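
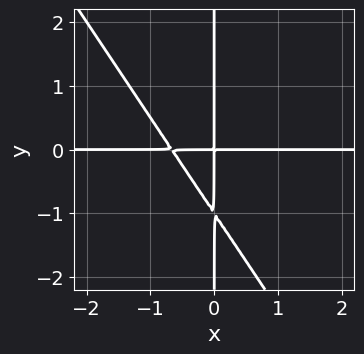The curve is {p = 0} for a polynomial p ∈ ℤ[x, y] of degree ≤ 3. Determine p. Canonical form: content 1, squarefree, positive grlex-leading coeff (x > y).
3*x^2*y + 2*x*y^2 + 2*x*y

(a) Degree: no degree-2 curve has this shape, so deg p = 3.
(b) Reading off the gridlines: every point of the x-axis in the box is on the curve; every point of the y-axis in the box is on the curve.
(c) The integer polynomial consistent with all of this is the stated p.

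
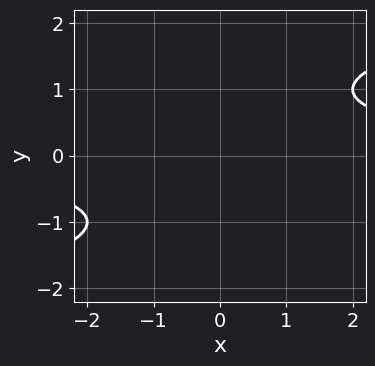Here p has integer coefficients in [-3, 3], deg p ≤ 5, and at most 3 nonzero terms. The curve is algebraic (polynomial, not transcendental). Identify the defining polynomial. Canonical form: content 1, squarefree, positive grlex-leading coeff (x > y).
y^4 - 2*x*y + 3

1. Degree: the shape is more complex than any degree-3 curve, so deg p = 4.
2. From the axis intercepts and sections: no x-intercept at any integer in the box; it misses every integer gridline on the y-axis.
3. Putting this together gives p.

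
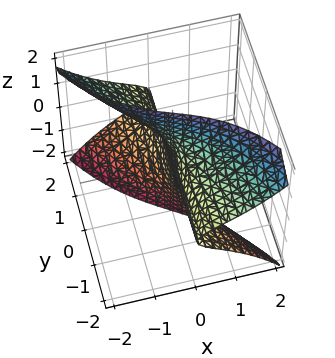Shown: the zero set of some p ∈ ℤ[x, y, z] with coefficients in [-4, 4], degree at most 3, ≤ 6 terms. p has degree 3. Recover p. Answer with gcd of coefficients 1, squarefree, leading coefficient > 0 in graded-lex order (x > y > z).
The degree is 3 — the shape is more complex than any degree-2 surface.
From the axis intercepts and sections: every point of the y-axis in the box is on the surface; one x-axis crossing is at x = 0; every point of the z-axis in the box is on the surface.
Putting this together gives p.

x^3 + x*z^2 + 3*y*z^2 - x*z + 3*x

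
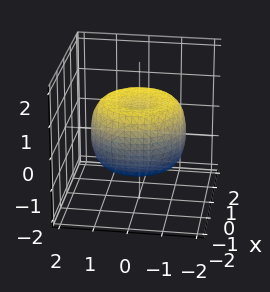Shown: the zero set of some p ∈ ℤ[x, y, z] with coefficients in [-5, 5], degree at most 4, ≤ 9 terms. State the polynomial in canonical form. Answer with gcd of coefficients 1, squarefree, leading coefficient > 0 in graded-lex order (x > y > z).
2*x^4 + 4*x^2*y^2 + 2*y^4 - 3*x^2 - 3*y^2 + 3*z^2 - 2

Degree: the shape is more complex than any degree-3 surface, so deg p = 4.
Symmetries: rotational symmetry about the z-axis ⇒ p depends on x, y only through x² + y².
Observable constraints: a circular section at z = -1 has radius between 0 and 1.
These observations pin down the coefficients.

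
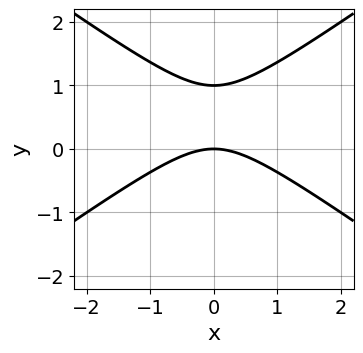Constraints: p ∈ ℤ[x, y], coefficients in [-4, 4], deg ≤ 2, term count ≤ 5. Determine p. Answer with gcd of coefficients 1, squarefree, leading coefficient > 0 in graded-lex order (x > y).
x^2 - 2*y^2 + 2*y

1. The degree is 2 — a generic line meets the curve in up to 2 points.
2. Symmetries: it's symmetric under x → −x, forcing even powers of x.
3. Observable constraints: it crosses the x-axis at the gridline x = 0; among the integer gridlines, it crosses the y-axis at y ∈ {0, 1}.
4. Assembling these constraints gives the stated polynomial.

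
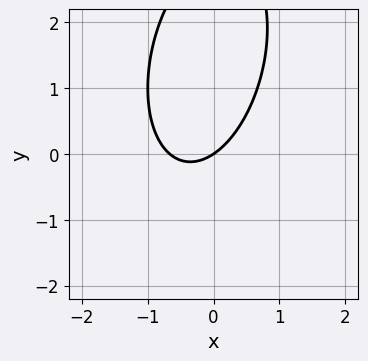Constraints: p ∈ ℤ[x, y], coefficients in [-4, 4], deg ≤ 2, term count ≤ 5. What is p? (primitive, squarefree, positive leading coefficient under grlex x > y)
First, deg p = 2. A generic line meets the curve in up to 2 points.
Then, from the axis intercepts and sections: it crosses the x-axis at the gridline x = 0; it meets the y-axis at y = 0 (among the integer gridlines).
Finally, putting this together gives p.

3*x^2 - x*y + y^2 + 2*x - 3*y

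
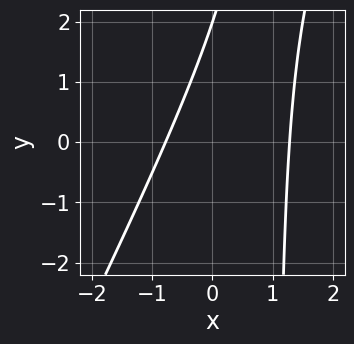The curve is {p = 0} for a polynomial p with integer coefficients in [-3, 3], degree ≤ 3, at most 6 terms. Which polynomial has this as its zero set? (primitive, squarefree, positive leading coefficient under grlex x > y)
(a) Degree: no degree-1 curve has this shape, so deg p = 2.
(b) Checking where it meets the axes: it crosses the y-axis at the gridline y = 2.
(c) These observations pin down the coefficients.

2*x^2 - x*y - x + y - 2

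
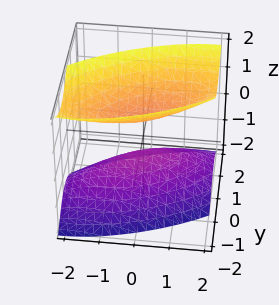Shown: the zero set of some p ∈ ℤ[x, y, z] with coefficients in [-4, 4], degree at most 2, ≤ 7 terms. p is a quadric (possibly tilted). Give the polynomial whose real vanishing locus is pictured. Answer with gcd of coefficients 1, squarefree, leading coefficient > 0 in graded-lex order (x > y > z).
(a) The picture has 2 separate pieces. They look like related sheets of one shape, so recover p as a whole.
(b) deg p = 2. The shape is more complex than any degree-1 surface.
(c) From the axis intercepts and sections: no x-intercept at any integer in the box; it misses every integer gridline on the y-axis.
(d) Fitting integer coefficients to these (and the overall shape) gives p.

x^2 - 2*x*y + 3*y^2 - 2*z^2 + 1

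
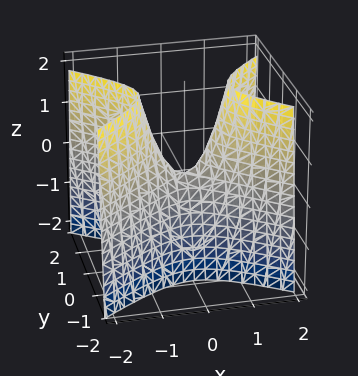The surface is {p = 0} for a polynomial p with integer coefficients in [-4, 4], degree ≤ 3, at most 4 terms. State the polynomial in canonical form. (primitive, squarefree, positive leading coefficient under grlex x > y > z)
2*x^2 - 3*y^2 - z

(a) deg p = 2. A saddle surface; a quadric.
(b) Symmetries: it's symmetric under y → −y, forcing even powers of y; the x ↦ −x reflection is a symmetry, so x appears only in even powers.
(c) Checking where it meets the axes: it meets the x-axis at x = 0 (among the integer gridlines); it crosses the y-axis at the gridline y = 0.
(d) Fitting integer coefficients to these (and the overall shape) gives p.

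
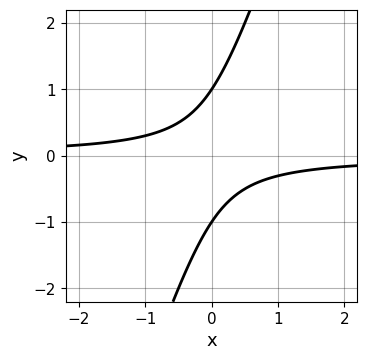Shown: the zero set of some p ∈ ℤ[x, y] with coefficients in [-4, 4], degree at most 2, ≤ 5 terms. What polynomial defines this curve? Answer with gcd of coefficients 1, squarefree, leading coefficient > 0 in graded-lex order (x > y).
1. Degree: a generic line meets the curve in up to 2 points, so deg p = 2.
2. Reading off the gridlines: no x-intercept at any integer in the box; among the integer gridlines, it crosses the y-axis at y ∈ {-1, 1}.
3. Together with the visible shape, these determine p as stated.

3*x*y - y^2 + 1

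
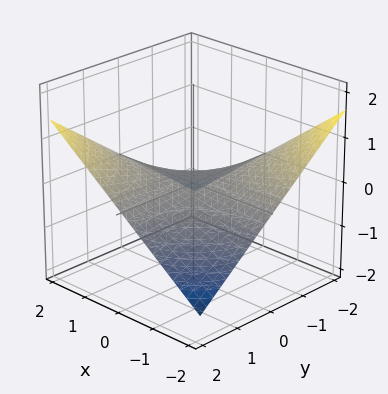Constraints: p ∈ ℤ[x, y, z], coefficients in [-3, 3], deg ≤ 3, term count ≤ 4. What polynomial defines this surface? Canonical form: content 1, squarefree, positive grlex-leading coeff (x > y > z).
x*y - 3*z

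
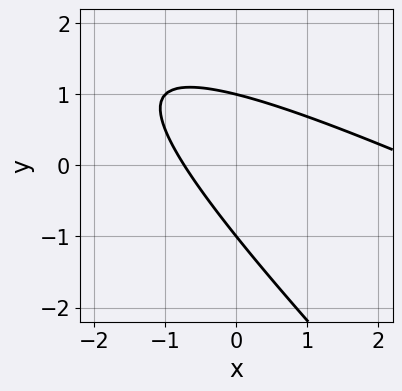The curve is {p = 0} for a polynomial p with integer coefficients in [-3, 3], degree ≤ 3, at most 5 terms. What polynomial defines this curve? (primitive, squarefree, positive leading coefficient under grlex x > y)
x^2 + 3*x*y + 2*y^2 - 2*x - 2

1. Degree: no degree-1 curve has this shape, so deg p = 2.
2. Observable constraints: among the integer gridlines, it crosses the y-axis at y ∈ {-1, 1}.
3. Assembling these constraints gives the stated polynomial.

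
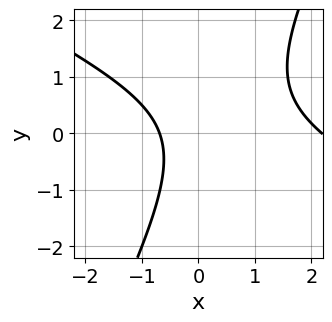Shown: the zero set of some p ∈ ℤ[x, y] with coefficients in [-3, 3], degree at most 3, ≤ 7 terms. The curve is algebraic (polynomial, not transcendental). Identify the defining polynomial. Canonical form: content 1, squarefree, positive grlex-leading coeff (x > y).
Degree: the shape is more complex than any degree-1 curve, so deg p = 2.
From the axis intercepts and sections: it misses every integer gridline on the y-axis.
Putting this together gives p.

2*x^2 + 3*x*y - 2*y^2 - 3*x - 3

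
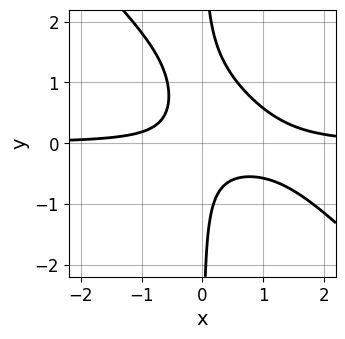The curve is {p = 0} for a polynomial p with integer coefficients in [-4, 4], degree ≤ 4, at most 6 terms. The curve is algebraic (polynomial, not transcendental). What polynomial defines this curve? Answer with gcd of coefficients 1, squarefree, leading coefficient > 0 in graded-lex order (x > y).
3*x^2*y + 3*x*y^2 - 3*x*y - 1

(a) Degree: a generic line meets the curve in up to 3 points, so deg p = 3.
(b) Against the integer gridlines: the curve avoids every integer y-axis point in the box; the curve avoids every integer x-axis point in the box.
(c) The integer polynomial consistent with all of this is the stated p.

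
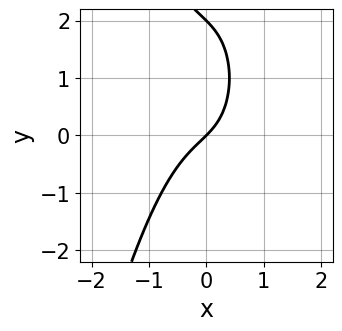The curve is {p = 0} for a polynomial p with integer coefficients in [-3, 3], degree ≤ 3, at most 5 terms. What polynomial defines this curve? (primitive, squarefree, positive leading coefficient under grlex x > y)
(a) The degree is 3 — the shape is more complex than any degree-2 curve.
(b) From the visible intercepts: one x-axis crossing is at x = 0; the y-axis gridline crossings are at y ∈ {0, 2}.
(c) Matching integer coefficients to the picture gives p.

3*x^3 + y^2 + 2*x - 2*y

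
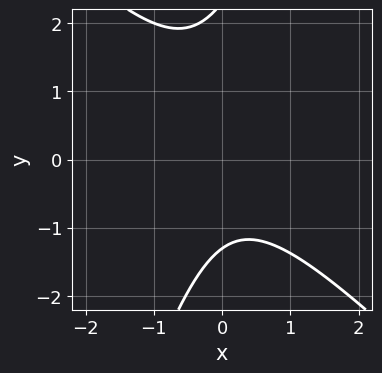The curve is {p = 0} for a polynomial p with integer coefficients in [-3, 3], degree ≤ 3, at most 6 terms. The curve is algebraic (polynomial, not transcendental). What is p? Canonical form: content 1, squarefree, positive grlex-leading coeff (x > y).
3*x^2 + 2*x*y - y^2 + y + 3

The degree is 2 — no degree-1 curve has this shape.
From the visible intercepts: the curve avoids every integer x-axis point in the box.
Matching integer coefficients to the picture gives p.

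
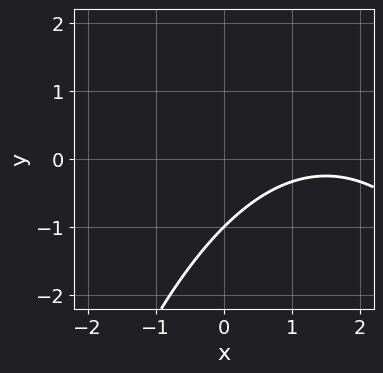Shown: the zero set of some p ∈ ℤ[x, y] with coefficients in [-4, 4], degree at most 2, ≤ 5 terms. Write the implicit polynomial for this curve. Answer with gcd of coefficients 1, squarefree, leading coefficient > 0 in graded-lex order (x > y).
x^2 - 3*x + 3*y + 3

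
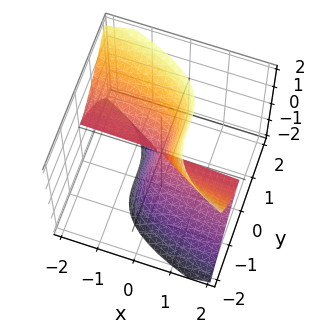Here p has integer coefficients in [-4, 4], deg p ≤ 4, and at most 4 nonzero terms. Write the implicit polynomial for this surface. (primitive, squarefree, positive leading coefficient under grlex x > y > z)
3*x*z^2 + 3*y^3 - z^3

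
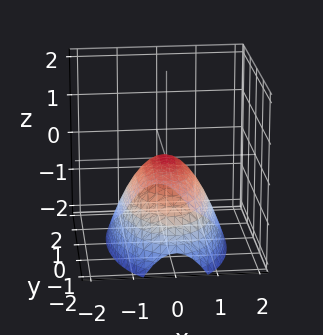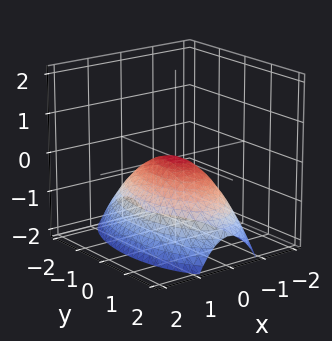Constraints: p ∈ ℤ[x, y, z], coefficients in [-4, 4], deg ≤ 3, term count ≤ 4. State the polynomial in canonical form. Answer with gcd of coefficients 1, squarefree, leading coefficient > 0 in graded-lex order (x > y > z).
First, degree: a single bowl opening along one axis; a quadric, so deg p = 2.
Then, symmetries: the x ↦ −x reflection is a symmetry, so x appears only in even powers; mirror symmetry y ↦ −y ⇒ only even powers of y.
Next, observable constraints: one z-axis crossing is at z = 0; it crosses the x-axis at the gridline x = 0; it crosses the y-axis at the gridline y = 0.
Finally, fitting integer coefficients to these (and the overall shape) gives p.

3*x^2 + y^2 + 3*z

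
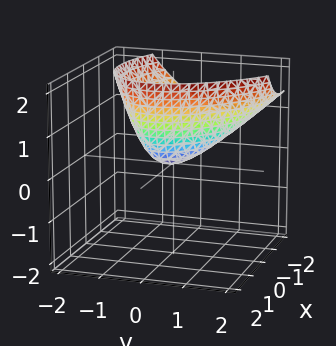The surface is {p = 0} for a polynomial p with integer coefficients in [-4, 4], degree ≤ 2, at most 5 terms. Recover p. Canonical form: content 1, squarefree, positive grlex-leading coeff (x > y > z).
deg p = 2. A generic line meets the surface in up to 2 points.
From the visible intercepts: it crosses the y-axis at the gridline y = 0; it meets the z-axis at z = 0 (among the integer gridlines).
Fitting integer coefficients to these (and the overall shape) gives p.

2*x^2 + 2*x*y + 3*x*z + 3*y^2 - 3*z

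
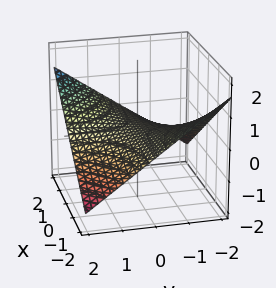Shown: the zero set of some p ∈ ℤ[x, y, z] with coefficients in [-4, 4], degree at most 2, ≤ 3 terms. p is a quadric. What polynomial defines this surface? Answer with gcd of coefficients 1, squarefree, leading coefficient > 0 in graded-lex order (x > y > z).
First, deg p = 2. A saddle surface; a quadric.
Next, checking where it meets the axes: one z-axis crossing is at z = 0; every point of the y-axis in the box is on the surface; every point of the x-axis in the box is on the surface.
Finally, solving for integer coefficients yields p as stated.

x*y - 3*z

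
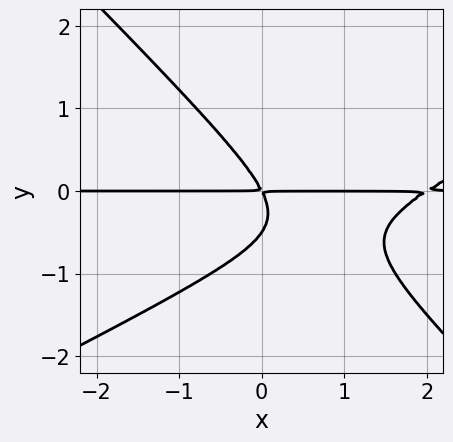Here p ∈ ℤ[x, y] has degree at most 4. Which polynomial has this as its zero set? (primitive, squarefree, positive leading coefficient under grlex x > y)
(a) Degree: the shape is more complex than any degree-2 curve, so deg p = 3.
(b) From the axis intercepts and sections: the visible x-axis segment lies entirely on the curve.
(c) Putting this together gives p.

x^2*y - x*y^2 - 2*y^3 - 2*x*y - y^2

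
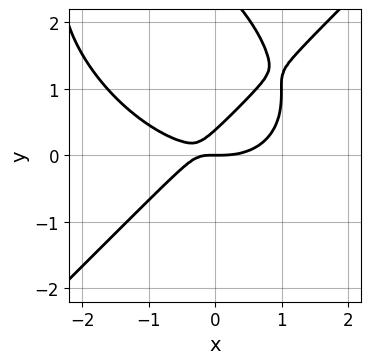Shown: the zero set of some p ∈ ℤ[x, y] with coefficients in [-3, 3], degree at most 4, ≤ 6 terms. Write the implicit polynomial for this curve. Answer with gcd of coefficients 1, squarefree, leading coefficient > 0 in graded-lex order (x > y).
First, the degree is 3 — the shape is more complex than any degree-2 curve.
Next, against the integer gridlines: it crosses the x-axis at the gridline x = 0; one y-axis crossing is at y = 0.
Finally, the integer polynomial consistent with all of this is the stated p.

x^3 - y^3 - 2*x*y + 3*y^2 - y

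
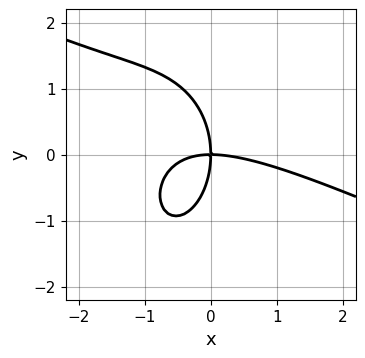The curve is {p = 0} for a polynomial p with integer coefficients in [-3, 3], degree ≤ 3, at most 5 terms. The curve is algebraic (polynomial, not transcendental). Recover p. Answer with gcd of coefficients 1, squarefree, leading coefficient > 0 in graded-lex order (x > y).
x^3 + 2*x^2*y + y^3 + 3*x*y

First, deg p = 3.
Then, reading off the gridlines: it crosses the x-axis at the gridline x = 0; it meets the y-axis at y = 0 (among the integer gridlines).
Finally, assembling these constraints gives the stated polynomial.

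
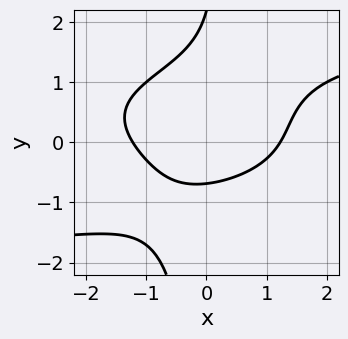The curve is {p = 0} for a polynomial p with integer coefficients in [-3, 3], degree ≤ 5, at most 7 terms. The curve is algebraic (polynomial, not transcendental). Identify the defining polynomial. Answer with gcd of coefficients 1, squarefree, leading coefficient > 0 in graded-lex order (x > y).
2*x*y^3 - 2*x^2 - 2*y^2 + 3*y + 3

1. The degree is 4 — a generic line meets the curve in up to 4 points.
2. Solving for integer coefficients yields p as stated.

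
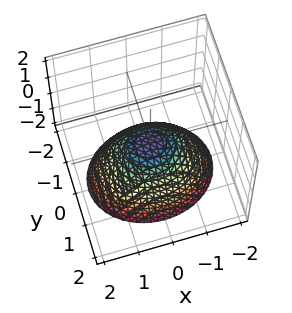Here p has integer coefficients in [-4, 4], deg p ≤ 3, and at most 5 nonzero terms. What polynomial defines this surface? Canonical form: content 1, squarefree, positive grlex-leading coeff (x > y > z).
2*x^2 + 3*y^2 + 3*z

(a) Degree: a paraboloid; a quadric, so deg p = 2.
(b) Symmetries: mirror symmetry y ↦ −y ⇒ only even powers of y; mirror symmetry x ↦ −x ⇒ only even powers of x.
(c) Reading off the gridlines: one z-axis crossing is at z = 0; it crosses the x-axis at the gridline x = 0; it crosses the y-axis at the gridline y = 0.
(d) These observations pin down the coefficients.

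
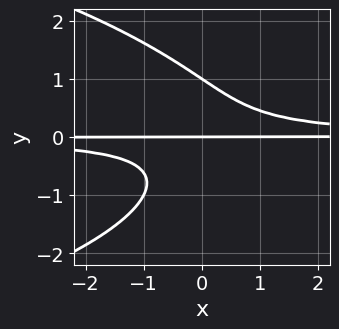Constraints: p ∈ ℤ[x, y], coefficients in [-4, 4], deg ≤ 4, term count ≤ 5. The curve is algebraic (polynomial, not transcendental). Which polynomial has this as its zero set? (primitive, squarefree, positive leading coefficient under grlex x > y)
The degree is 4 — a generic line meets the curve in up to 4 points.
Against the integer gridlines: every point of the x-axis in the box is on the curve; among the integer gridlines, it crosses the y-axis at y ∈ {0, 1}.
Assembling these constraints gives the stated polynomial.

y^4 + 2*x*y^2 - y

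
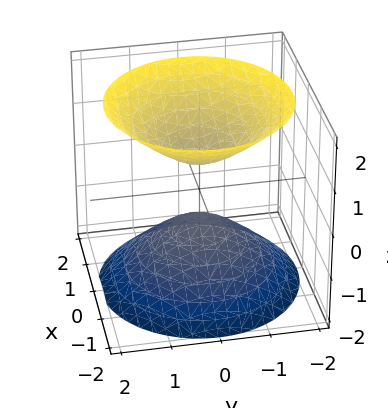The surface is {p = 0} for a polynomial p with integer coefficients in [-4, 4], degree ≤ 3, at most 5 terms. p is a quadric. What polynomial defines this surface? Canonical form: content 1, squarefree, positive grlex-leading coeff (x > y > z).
2*x^2 + 2*y^2 - 2*z^2 + 1

There are 2 components. They look like related sheets of one shape, so recover p as a whole.
Degree: two sheets facing apart; a quadric, so deg p = 2.
Symmetries: the z-axis is an axis of rotation, so x and y enter only as x² + y²; the z ↦ −z reflection is a symmetry, so z appears only in even powers.
Observable constraints: it misses every integer gridline on the x-axis; a circular section at z = -1 has radius between 0 and 1.
Fitting integer coefficients to these (and the overall shape) gives p.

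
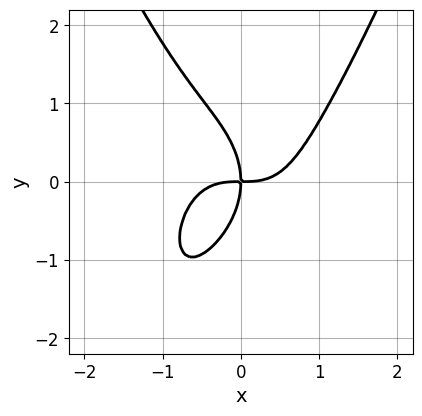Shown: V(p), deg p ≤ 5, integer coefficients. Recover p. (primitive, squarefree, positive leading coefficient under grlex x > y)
2*x^4 - y^3 - 2*x*y

1. Degree: the shape is more complex than any degree-3 curve, so deg p = 4.
2. From the axis intercepts and sections: it crosses the x-axis at the gridline x = 0; it meets the y-axis at y = 0 (among the integer gridlines).
3. The integer polynomial consistent with all of this is the stated p.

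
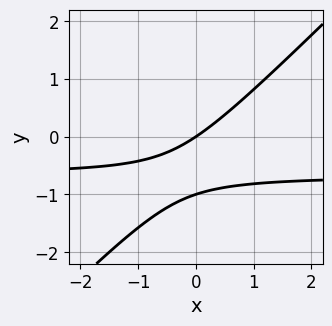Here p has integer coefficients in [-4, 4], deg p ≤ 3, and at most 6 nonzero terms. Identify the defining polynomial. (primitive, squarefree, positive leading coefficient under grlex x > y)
3*x*y - 3*y^2 + 2*x - 3*y

1. Degree: no degree-1 curve has this shape, so deg p = 2.
2. From the visible intercepts: among the integer gridlines, it crosses the y-axis at y ∈ {-1, 0}; one x-axis crossing is at x = 0.
3. Matching integer coefficients to the picture gives p.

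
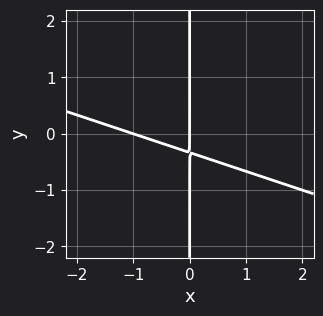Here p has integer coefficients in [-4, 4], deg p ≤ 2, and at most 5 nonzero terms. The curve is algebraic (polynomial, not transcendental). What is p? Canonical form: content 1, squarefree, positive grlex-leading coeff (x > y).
(a) deg p = 2.
(b) Against the integer gridlines: among the integer gridlines, it crosses the x-axis at x ∈ {-1, 0}; the visible y-axis segment lies entirely on the curve.
(c) Fitting integer coefficients to these (and the overall shape) gives p.

x^2 + 3*x*y + x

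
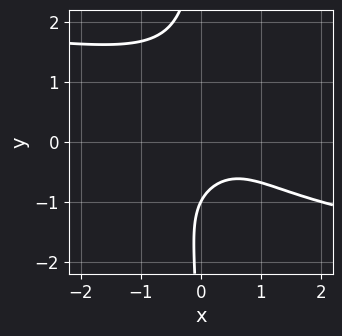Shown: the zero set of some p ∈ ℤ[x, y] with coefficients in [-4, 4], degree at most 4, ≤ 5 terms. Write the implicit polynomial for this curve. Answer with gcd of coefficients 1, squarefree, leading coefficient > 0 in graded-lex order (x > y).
x*y^3 + x^2 - x + y + 1

First, the degree is 4 — a generic line meets the curve in up to 4 points.
Then, from the axis intercepts and sections: it meets the y-axis at y = -1 (among the integer gridlines); no x-intercept at any integer in the box.
Finally, putting this together gives p.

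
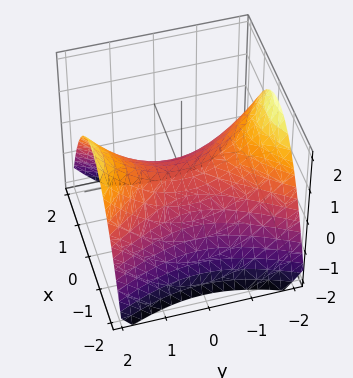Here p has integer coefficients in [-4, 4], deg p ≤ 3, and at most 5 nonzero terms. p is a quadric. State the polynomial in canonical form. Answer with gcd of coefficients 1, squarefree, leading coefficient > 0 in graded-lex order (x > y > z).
2*x^2 - y^2 + 3*z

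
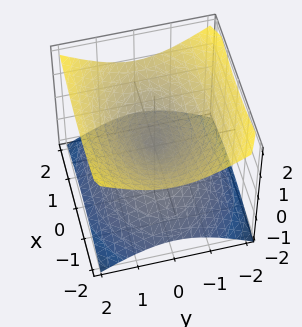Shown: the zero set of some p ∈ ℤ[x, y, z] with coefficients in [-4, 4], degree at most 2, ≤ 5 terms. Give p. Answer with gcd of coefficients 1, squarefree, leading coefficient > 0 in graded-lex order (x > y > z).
x^2 + 2*y^2 - 3*z^2

First, degree: two nappes meeting at a single point; a quadric, so deg p = 2.
Next, symmetries: the x ↦ −x reflection is a symmetry, so x appears only in even powers; mirror symmetry y ↦ −y ⇒ only even powers of y; mirror symmetry z ↦ −z ⇒ only even powers of z.
Next, reading off the gridlines: one y-axis crossing is at y = 0; one x-axis crossing is at x = 0.
Finally, putting this together gives p.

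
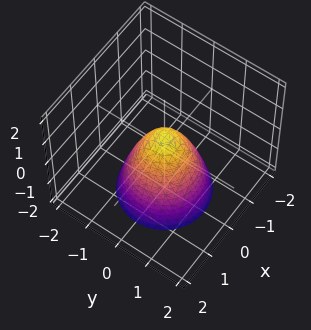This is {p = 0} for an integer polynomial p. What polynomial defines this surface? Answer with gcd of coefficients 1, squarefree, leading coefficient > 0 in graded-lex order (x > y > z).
3*x^2 + 3*y^2 + 2*z - 1

(a) deg p = 2. The shape is more complex than any degree-1 surface.
(b) Symmetries: the surface is invariant under rotation about z: p = q(x² + y², z).
(c) Observable constraints: a circular section at z = -2 has radius between 1 and 2.
(d) Solving for integer coefficients yields p as stated.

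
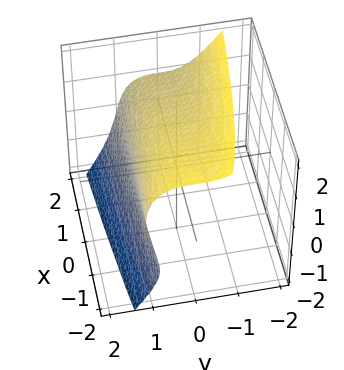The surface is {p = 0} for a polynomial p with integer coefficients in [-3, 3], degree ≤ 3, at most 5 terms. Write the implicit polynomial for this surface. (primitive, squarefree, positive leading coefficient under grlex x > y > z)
3*y^3 + z^3 + x*z - 3

(a) The degree is 3 — a generic line meets the surface in up to 3 points.
(b) Observable constraints: the surface avoids every integer x-axis point in the box; it meets the y-axis at y = 1 (among the integer gridlines).
(c) Putting this together gives p.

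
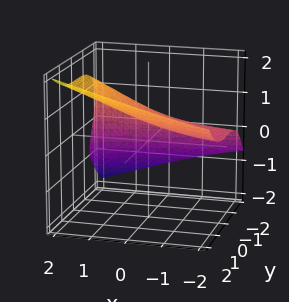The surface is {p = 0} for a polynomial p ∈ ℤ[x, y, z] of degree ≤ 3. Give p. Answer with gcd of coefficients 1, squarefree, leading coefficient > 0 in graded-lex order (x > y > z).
y^3 - 2*z^3 + 3*x*z - 3*z + 3

deg p = 3.
Observable constraints: no x-intercept at any integer in the box.
These observations pin down the coefficients.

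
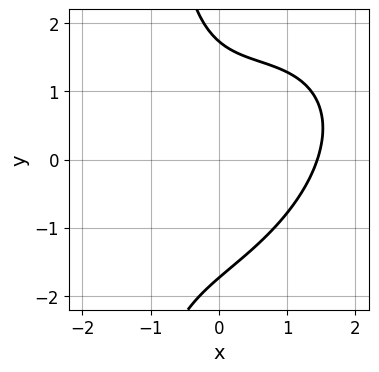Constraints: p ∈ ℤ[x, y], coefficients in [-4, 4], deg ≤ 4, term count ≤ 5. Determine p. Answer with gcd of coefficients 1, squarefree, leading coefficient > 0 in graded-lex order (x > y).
x^3 - x^2*y + x*y^2 + y^2 - 3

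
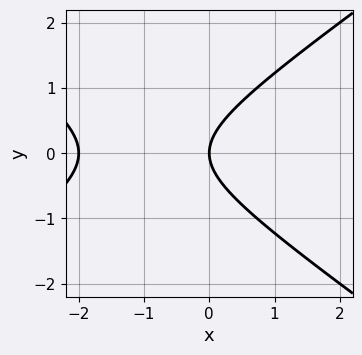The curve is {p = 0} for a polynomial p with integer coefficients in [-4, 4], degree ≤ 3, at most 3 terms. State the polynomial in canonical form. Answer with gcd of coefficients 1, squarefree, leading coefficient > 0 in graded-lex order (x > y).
(a) Degree: the shape is more complex than any degree-1 curve, so deg p = 2.
(b) Symmetries: it's symmetric under y → −y, forcing even powers of y.
(c) Observable constraints: it meets the y-axis at y = 0 (among the integer gridlines); the x-axis gridline crossings are at x ∈ {-2, 0}.
(d) Solving for integer coefficients yields p as stated.

x^2 - 2*y^2 + 2*x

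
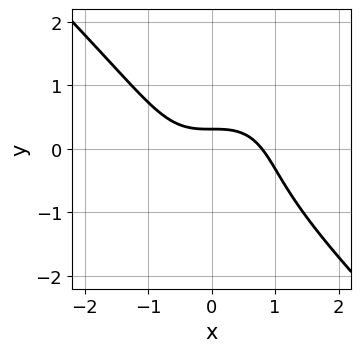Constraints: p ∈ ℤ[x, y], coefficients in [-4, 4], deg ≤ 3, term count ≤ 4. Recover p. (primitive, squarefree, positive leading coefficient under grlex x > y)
2*x^3 + 2*y^3 + 3*y - 1

deg p = 3. The shape is more complex than any degree-2 curve.
The integer polynomial consistent with all of this is the stated p.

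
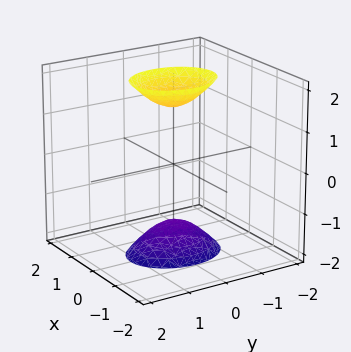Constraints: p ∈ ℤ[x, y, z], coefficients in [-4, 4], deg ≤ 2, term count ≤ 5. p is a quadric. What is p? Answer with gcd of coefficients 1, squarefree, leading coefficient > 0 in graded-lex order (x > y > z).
(a) There are 2 components. They look like related sheets of one shape, so recover p as a whole.
(b) The degree is 2 — two sheets facing apart; a quadric.
(c) Symmetries: mirror symmetry z ↦ −z ⇒ only even powers of z; the x ↦ −x reflection is a symmetry, so x appears only in even powers; the y ↦ −y reflection is a symmetry, so y appears only in even powers.
(d) From the visible intercepts: it misses every integer gridline on the y-axis; no x-intercept at any integer in the box.
(e) Solving for integer coefficients yields p as stated.

3*x^2 + 2*y^2 - z^2 + 2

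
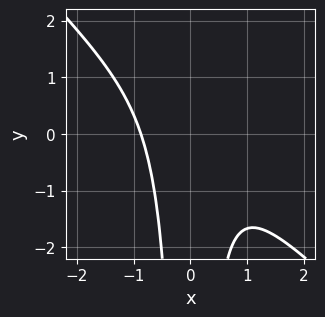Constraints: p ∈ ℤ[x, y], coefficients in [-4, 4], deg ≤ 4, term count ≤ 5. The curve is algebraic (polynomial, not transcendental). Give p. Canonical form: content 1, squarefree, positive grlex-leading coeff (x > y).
3*x^3 + 3*x^2*y + 2

Degree: a generic line meets the curve in up to 3 points, so deg p = 3.
From the axis intercepts and sections: it misses every integer gridline on the y-axis.
Assembling these constraints gives the stated polynomial.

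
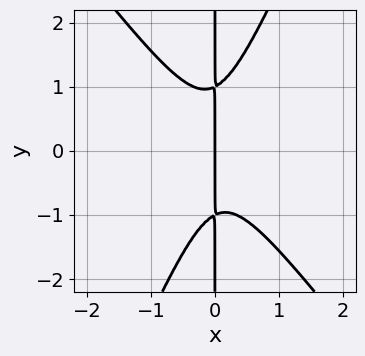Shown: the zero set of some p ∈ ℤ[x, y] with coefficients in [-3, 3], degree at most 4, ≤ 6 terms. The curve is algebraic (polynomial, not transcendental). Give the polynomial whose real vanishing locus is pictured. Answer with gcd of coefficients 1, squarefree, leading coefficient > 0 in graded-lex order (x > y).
3*x^3 + x^2*y - x*y^2 + x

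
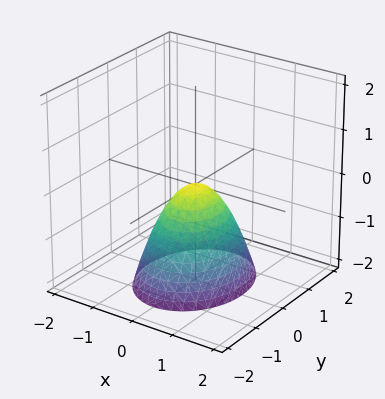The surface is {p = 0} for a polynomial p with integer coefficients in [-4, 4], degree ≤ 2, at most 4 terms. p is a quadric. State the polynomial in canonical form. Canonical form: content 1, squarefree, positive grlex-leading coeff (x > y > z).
3*x^2 + 2*y^2 + 2*z

First, deg p = 2. A single bowl opening along one axis; a quadric.
Next, symmetries: it's symmetric under y → −y, forcing even powers of y; it's symmetric under x → −x, forcing even powers of x.
Next, from the axis intercepts and sections: it meets the x-axis at x = 0 (among the integer gridlines); it crosses the z-axis at the gridline z = 0.
Finally, matching integer coefficients to the picture gives p.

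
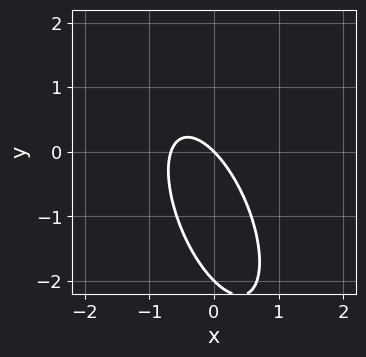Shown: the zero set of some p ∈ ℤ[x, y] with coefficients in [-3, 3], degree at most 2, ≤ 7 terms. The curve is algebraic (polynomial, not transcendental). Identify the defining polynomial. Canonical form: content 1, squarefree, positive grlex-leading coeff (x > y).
First, the degree is 2 — a generic line meets the curve in up to 2 points.
Then, reading off the gridlines: among the integer gridlines, it crosses the y-axis at y ∈ {-2, 0}; it crosses the x-axis at the gridline x = 0.
Finally, solving for integer coefficients yields p as stated.

3*x^2 + 2*x*y + y^2 + 2*x + 2*y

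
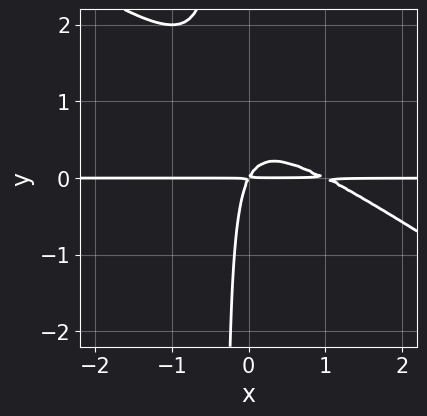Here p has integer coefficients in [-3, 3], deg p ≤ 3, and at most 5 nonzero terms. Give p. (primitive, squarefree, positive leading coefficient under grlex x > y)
2*x^2*y + 3*x*y^2 - 2*x*y + y^2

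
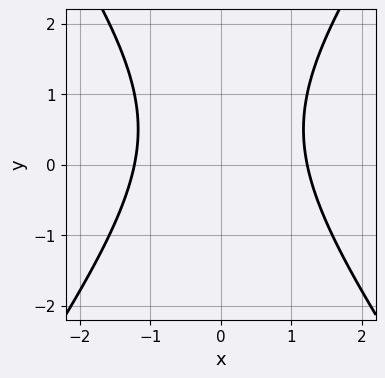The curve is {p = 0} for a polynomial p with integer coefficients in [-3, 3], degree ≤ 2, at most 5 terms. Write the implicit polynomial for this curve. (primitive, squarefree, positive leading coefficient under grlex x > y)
2*x^2 - y^2 + y - 3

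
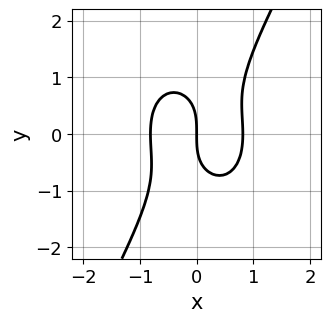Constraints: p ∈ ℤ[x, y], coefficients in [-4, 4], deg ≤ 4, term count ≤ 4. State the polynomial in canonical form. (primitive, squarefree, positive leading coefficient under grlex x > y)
Degree: a generic line meets the curve in up to 3 points, so deg p = 3.
From the visible intercepts: it meets the x-axis at x = 0 (among the integer gridlines); it crosses the y-axis at the gridline y = 0.
Fitting integer coefficients to these (and the overall shape) gives p.

3*x^3 + x*y^2 - y^3 - 2*x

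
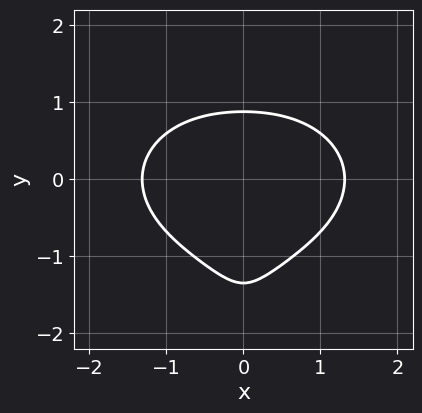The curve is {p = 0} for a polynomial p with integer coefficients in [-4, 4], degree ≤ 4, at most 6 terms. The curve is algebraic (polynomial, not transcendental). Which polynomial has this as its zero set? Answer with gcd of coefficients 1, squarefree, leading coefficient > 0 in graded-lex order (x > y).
x^4 + 2*x^2*y^2 + y^3 + 3*y^2 - 3

(a) deg p = 4.
(b) Symmetries: it's symmetric under x → −x, forcing even powers of x.
(c) Matching integer coefficients to the picture gives p.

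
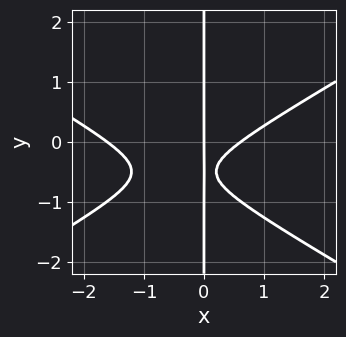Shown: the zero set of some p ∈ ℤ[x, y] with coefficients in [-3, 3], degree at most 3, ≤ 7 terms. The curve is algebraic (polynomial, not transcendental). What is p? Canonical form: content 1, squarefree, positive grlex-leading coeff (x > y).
x^3 - 3*x*y^2 + x^2 - 3*x*y - x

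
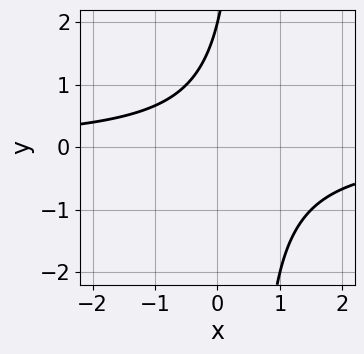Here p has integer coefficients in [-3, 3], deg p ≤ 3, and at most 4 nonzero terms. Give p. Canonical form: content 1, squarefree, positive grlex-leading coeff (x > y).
Degree: a generic line meets the curve in up to 2 points, so deg p = 2.
Reading off the gridlines: it meets the y-axis at y = 2 (among the integer gridlines); it misses every integer gridline on the x-axis.
Putting this together gives p.

2*x*y - y + 2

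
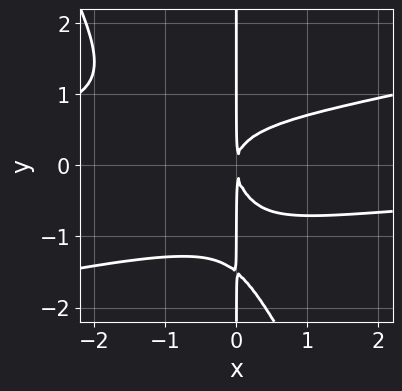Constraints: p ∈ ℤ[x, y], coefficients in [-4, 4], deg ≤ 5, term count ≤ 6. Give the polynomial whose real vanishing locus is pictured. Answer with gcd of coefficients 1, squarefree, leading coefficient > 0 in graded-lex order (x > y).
x^3*y - 3*x^2*y^2 - 2*x*y^3 - 3*x*y^2 + 3*x^2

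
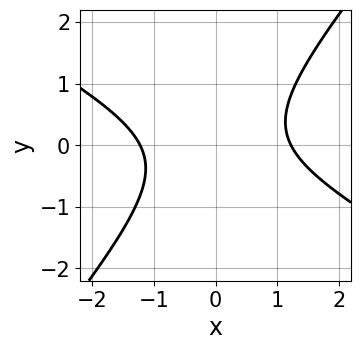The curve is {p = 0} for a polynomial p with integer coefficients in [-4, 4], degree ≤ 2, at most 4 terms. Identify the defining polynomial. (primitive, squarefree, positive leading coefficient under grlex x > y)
First, the degree is 2 — no degree-1 curve has this shape.
Then, against the integer gridlines: it misses every integer gridline on the y-axis.
Finally, fitting integer coefficients to these (and the overall shape) gives p.

2*x^2 + 2*x*y - 3*y^2 - 3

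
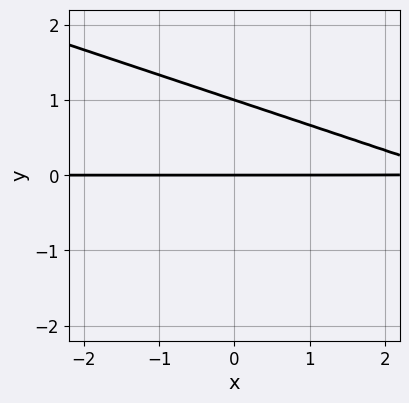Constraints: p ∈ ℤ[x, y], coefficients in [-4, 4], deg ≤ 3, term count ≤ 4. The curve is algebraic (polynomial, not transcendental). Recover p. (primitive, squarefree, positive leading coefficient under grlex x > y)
First, degree: the shape is more complex than any degree-1 curve, so deg p = 2.
Then, checking where it meets the axes: the visible x-axis segment lies entirely on the curve; the y-axis gridline crossings are at y ∈ {0, 1}.
Finally, fitting integer coefficients to these (and the overall shape) gives p.

x*y + 3*y^2 - 3*y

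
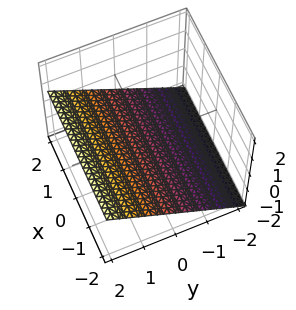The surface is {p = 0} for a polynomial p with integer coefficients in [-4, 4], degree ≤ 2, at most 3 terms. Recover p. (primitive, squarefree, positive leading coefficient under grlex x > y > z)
2*y - 3*z - 2

1. deg p = 1. The surface is flat (a plane).
2. Observable constraints: the surface avoids every integer x-axis point in the box; it meets the y-axis at y = 1 (among the integer gridlines).
3. Matching integer coefficients to the picture gives p.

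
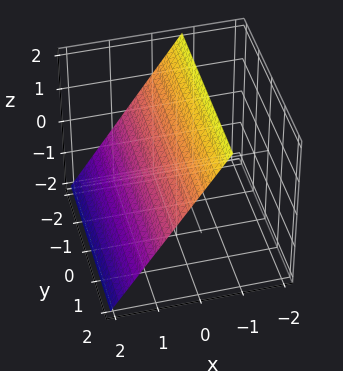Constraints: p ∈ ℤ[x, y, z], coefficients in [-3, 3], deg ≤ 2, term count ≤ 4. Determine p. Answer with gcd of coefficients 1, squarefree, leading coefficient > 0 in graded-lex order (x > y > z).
3*x + 2*z - 2

The degree is 1 — the surface is flat (a plane).
Against the integer gridlines: it crosses the z-axis at the gridline z = 1; the surface avoids every integer y-axis point in the box.
Fitting integer coefficients to these (and the overall shape) gives p.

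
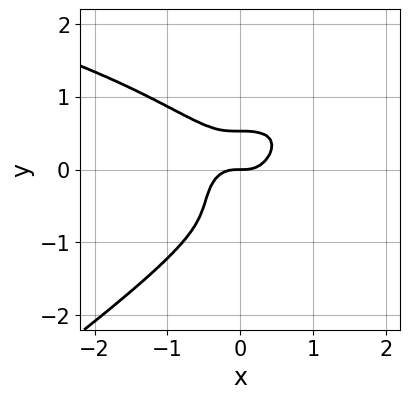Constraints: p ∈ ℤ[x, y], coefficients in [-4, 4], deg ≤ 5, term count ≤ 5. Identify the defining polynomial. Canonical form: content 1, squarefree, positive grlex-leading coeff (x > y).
x^3*y - 3*y^4 - 3*x^3 - 2*y^3 + y

First, the degree is 4 — the shape is more complex than any degree-3 curve.
Then, from the axis intercepts and sections: it meets the y-axis at y = 0 (among the integer gridlines); it meets the x-axis at x = 0 (among the integer gridlines).
Finally, matching integer coefficients to the picture gives p.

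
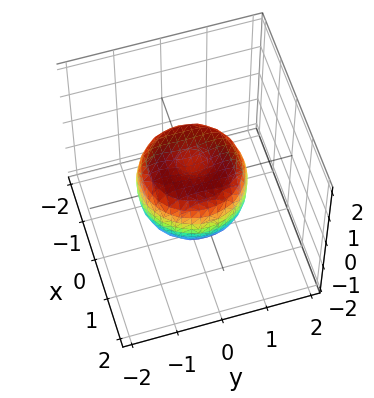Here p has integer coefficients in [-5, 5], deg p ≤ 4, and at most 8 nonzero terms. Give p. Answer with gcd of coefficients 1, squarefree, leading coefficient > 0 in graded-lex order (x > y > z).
2*x^4 + 4*x^2*y^2 + 2*y^4 - 2*x^2 - 2*y^2 + 2*z^2 - 1

1. Degree: no degree-3 surface has this shape, so deg p = 4.
2. Symmetries: the z-axis is an axis of rotation, so x and y enter only as x² + y².
3. From the visible intercepts: a circular section at z = 0 has radius between 1 and 2.
4. Together with the visible shape, these determine p as stated.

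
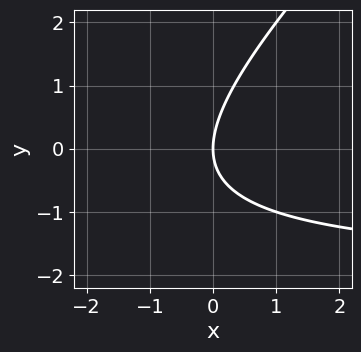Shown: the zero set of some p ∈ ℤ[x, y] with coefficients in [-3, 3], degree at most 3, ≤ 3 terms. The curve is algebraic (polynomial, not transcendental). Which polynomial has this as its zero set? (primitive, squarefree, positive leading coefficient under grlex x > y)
First, degree: the shape is more complex than any degree-1 curve, so deg p = 2.
Then, observable constraints: it crosses the y-axis at the gridline y = 0; one x-axis crossing is at x = 0.
Finally, these observations pin down the coefficients.

x*y - y^2 + 2*x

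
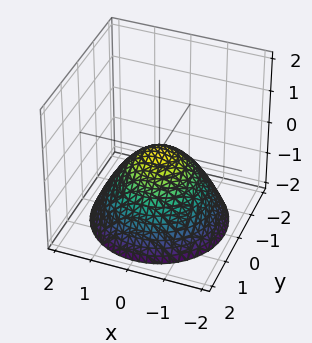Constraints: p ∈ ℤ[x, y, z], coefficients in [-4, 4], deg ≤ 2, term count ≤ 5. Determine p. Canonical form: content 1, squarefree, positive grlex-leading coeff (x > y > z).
The degree is 2 — a paraboloid; a quadric.
Symmetries: the surface is invariant under rotation about z: p = q(x² + y², z).
Checking where it meets the axes: it meets the z-axis at z = 0 (among the integer gridlines); it crosses the x-axis at the gridline x = 0; a circular section at z = -2 has radius between 1 and 2; it crosses the y-axis at the gridline y = 0.
Putting this together gives p.

2*x^2 + 2*y^2 + 3*z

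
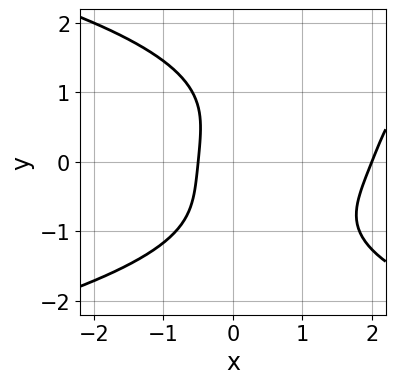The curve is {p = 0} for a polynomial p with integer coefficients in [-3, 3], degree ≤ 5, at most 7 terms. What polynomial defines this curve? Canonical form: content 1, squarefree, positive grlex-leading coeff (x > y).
y^4 - 2*x^2 + x*y + 3*x + 2

1. Degree: the shape is more complex than any degree-3 curve, so deg p = 4.
2. Checking where it meets the axes: the curve avoids every integer y-axis point in the box; it crosses the x-axis at the gridline x = 2.
3. Together with the visible shape, these determine p as stated.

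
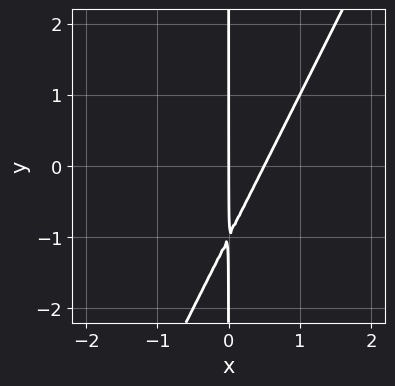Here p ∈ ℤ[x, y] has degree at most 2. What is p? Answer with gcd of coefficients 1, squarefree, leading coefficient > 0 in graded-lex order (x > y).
(a) deg p = 2.
(b) Reading off the gridlines: it meets the x-axis at x = 0 (among the integer gridlines); the visible y-axis segment lies entirely on the curve.
(c) These observations pin down the coefficients.

2*x^2 - x*y - x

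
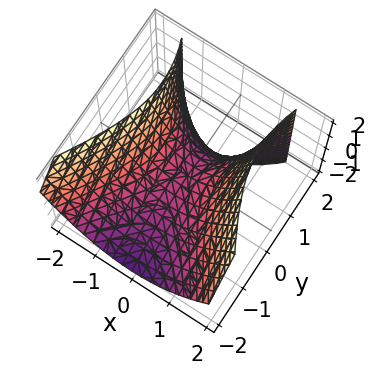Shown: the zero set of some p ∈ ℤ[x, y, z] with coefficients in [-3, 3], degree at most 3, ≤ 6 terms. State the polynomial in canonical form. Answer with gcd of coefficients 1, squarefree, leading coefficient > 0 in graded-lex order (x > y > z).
2*x^2 - y^2 + y*z - 2*z

deg p = 2.
Observable constraints: it crosses the y-axis at the gridline y = 0; one x-axis crossing is at x = 0; it meets the z-axis at z = 0 (among the integer gridlines).
The integer polynomial consistent with all of this is the stated p.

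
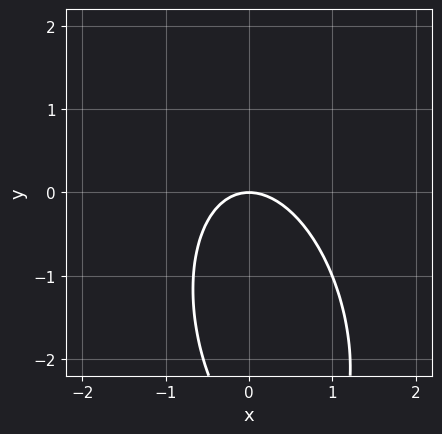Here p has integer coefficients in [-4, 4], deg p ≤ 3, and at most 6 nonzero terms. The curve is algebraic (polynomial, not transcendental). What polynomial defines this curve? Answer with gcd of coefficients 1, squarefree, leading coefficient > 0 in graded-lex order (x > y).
(a) The degree is 2 — a generic line meets the curve in up to 2 points.
(b) Observable constraints: it crosses the y-axis at the gridline y = 0; one x-axis crossing is at x = 0.
(c) Together with the visible shape, these determine p as stated.

3*x^2 + x*y + y^2 + 3*y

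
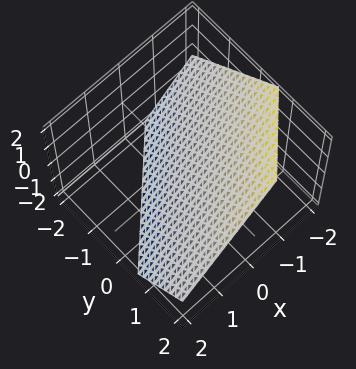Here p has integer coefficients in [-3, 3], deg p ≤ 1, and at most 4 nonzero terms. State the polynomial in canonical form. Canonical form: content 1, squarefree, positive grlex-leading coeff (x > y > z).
3*x - 3*y + 3*z + 2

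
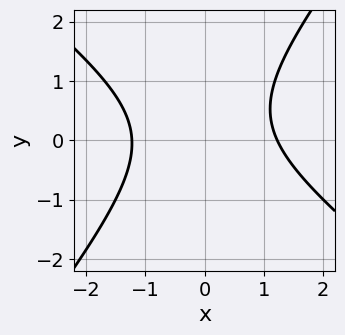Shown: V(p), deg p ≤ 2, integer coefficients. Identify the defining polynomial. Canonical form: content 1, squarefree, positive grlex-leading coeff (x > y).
1. Degree: no degree-1 curve has this shape, so deg p = 2.
2. Checking where it meets the axes: it misses every integer gridline on the y-axis.
3. Solving for integer coefficients yields p as stated.

2*x^2 + x*y - 2*y^2 + y - 3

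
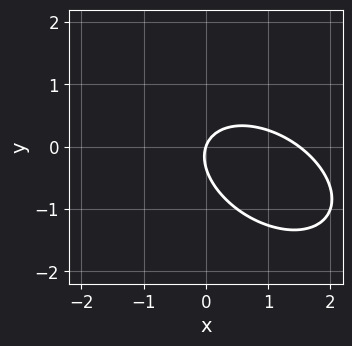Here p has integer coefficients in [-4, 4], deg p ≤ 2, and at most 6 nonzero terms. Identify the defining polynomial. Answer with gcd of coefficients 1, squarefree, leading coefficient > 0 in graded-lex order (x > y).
deg p = 2. A generic line meets the curve in up to 2 points.
Checking where it meets the axes: it meets the x-axis at x = 0 (among the integer gridlines); it meets the y-axis at y = 0 (among the integer gridlines).
Putting this together gives p.

2*x^2 + 2*x*y + 3*y^2 - 3*x + y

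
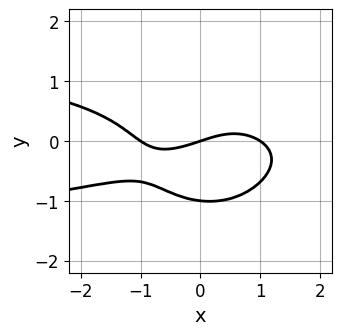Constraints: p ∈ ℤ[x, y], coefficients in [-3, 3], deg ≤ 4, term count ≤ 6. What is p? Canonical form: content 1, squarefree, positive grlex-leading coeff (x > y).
First, the degree is 4 — the shape is more complex than any degree-3 curve.
Next, from the axis intercepts and sections: among the integer gridlines, it crosses the y-axis at y ∈ {-1, 0}; among the integer gridlines, it crosses the x-axis at x ∈ {-1, 0, 1}.
Finally, solving for integer coefficients yields p as stated.

3*x^2*y^2 + 3*y^4 + x^3 - x + 3*y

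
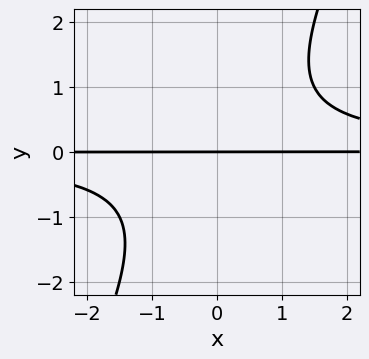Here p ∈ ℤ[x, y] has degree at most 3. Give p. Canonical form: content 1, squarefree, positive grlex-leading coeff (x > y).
(a) The degree is 3 — the shape is more complex than any degree-2 curve.
(b) From the visible intercepts: it meets the y-axis at y = 0 (among the integer gridlines); the visible x-axis segment lies entirely on the curve.
(c) Matching integer coefficients to the picture gives p.

2*x*y^2 - y^3 - 2*y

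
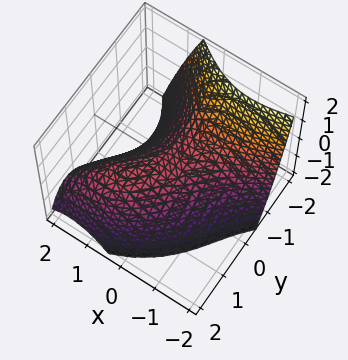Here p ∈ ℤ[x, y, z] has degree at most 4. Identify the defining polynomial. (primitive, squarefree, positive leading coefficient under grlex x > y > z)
1. Degree: a generic line meets the surface in up to 3 points, so deg p = 3.
2. From the axis intercepts and sections: one x-axis crossing is at x = 0; it crosses the y-axis at the gridline y = 0; it crosses the z-axis at the gridline z = 0.
3. Matching integer coefficients to the picture gives p.

y^3 + 2*x^2 - 3*x*y + 3*z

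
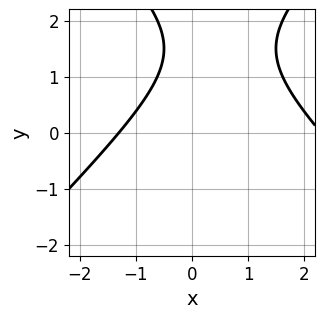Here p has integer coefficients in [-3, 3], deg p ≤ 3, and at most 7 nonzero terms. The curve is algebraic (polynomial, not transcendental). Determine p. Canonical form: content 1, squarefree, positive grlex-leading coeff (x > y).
x^2 - y^2 - x + 3*y - 3

1. deg p = 2. No degree-1 curve has this shape.
2. Observable constraints: it misses every integer gridline on the y-axis.
3. The integer polynomial consistent with all of this is the stated p.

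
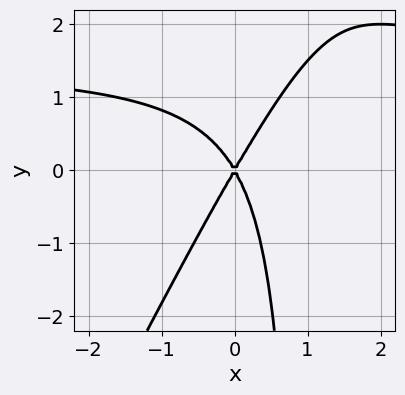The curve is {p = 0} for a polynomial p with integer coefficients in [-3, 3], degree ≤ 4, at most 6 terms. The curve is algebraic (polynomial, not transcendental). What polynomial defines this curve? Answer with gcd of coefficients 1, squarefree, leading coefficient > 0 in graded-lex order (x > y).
(a) deg p = 3.
(b) From the visible intercepts: it meets the x-axis at x = 0 (among the integer gridlines); it crosses the y-axis at the gridline y = 0.
(c) The integer polynomial consistent with all of this is the stated p.

2*x^2*y - x*y^2 - 3*x^2 + y^2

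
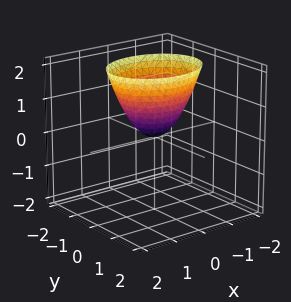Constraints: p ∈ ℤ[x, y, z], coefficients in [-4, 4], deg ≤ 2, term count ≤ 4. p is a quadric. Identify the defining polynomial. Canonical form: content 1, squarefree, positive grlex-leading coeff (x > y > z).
2*x^2 + 3*y^2 - 2*z

Degree: a paraboloid; a quadric, so deg p = 2.
Symmetries: the y ↦ −y reflection is a symmetry, so y appears only in even powers; the x ↦ −x reflection is a symmetry, so x appears only in even powers.
Observable constraints: it crosses the z-axis at the gridline z = 0; it meets the x-axis at x = 0 (among the integer gridlines); it meets the y-axis at y = 0 (among the integer gridlines).
Solving for integer coefficients yields p as stated.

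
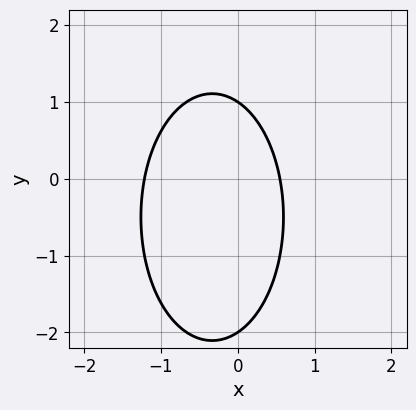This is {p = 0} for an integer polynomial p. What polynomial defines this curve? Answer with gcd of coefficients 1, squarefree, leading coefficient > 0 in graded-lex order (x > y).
1. Degree: the shape is more complex than any degree-1 curve, so deg p = 2.
2. Checking where it meets the axes: among the integer gridlines, it crosses the y-axis at y ∈ {-2, 1}.
3. Matching integer coefficients to the picture gives p.

3*x^2 + y^2 + 2*x + y - 2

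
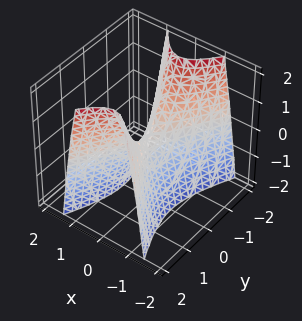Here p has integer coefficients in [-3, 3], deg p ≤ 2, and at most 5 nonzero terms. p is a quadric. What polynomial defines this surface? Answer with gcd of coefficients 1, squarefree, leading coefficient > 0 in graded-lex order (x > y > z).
3*x^2 - y^2 + z

(a) deg p = 2.
(b) Symmetries: mirror symmetry x ↦ −x ⇒ only even powers of x; mirror symmetry y ↦ −y ⇒ only even powers of y.
(c) From the visible intercepts: one y-axis crossing is at y = 0; it meets the z-axis at z = 0 (among the integer gridlines).
(d) Putting this together gives p.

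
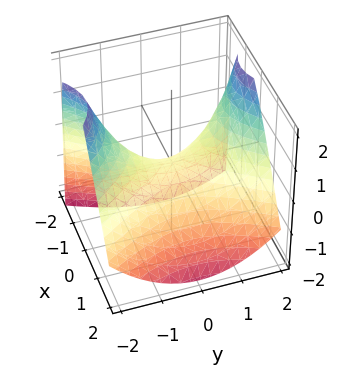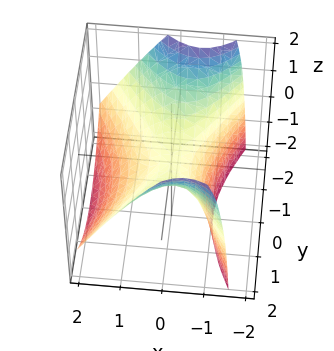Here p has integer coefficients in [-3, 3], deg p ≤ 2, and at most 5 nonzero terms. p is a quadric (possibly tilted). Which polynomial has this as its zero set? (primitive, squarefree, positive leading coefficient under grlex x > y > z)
2*x^2 + x*z - y^2 + 2*z

1. deg p = 2. The shape is more complex than any degree-1 surface.
2. Checking where it meets the axes: it meets the y-axis at y = 0 (among the integer gridlines); one x-axis crossing is at x = 0; it crosses the z-axis at the gridline z = 0.
3. Putting this together gives p.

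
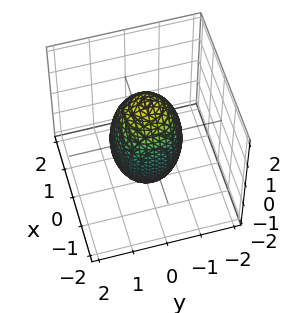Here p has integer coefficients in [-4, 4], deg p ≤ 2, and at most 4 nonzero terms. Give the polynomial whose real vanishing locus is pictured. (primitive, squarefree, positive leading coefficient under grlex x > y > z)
3*x^2 + 3*y^2 + z^2 - 3

1. Degree: bounded and convex; a quadric, so deg p = 2.
2. By symmetry, the z-axis is an axis of rotation, so x and y enter only as x² + y²; the z ↦ −z reflection is a symmetry, so z appears only in even powers.
3. From the axis intercepts and sections: the x-axis gridline crossings are at x ∈ {-1, 1}; a circular section at z = 1 has radius between 0 and 1.
4. Fitting integer coefficients to these (and the overall shape) gives p. Check: (0, -1, 0) on the y-axis lies on the surface, and p(0, -1, 0) = 0. ✓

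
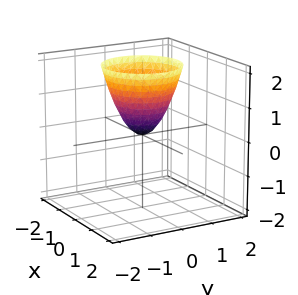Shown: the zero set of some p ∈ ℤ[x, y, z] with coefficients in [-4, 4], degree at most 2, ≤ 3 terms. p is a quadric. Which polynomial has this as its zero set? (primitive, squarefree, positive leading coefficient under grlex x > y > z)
(a) The degree is 2 — a paraboloid; a quadric.
(b) Symmetries: every cross-section ⟂ z is a circle, so x, y appear only via x² + y².
(c) Checking where it meets the axes: one x-axis crossing is at x = 0; a circular section at z = 1 has radius between 0 and 1; one z-axis crossing is at z = 0.
(d) Putting this together gives p.

3*x^2 + 3*y^2 - 2*z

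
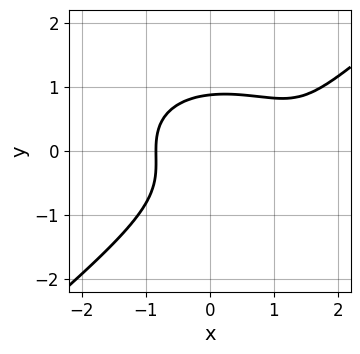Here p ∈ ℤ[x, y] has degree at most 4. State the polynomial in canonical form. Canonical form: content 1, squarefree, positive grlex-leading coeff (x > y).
1. deg p = 3.
2. The integer polynomial consistent with all of this is the stated p.

x^3 + x*y^2 - 3*y^3 - 2*x^2 + 2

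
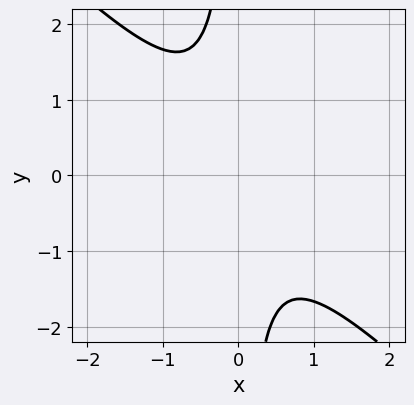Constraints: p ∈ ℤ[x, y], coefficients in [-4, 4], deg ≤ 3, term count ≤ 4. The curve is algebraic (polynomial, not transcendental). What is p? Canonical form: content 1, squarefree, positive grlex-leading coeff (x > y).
Degree: the shape is more complex than any degree-1 curve, so deg p = 2.
From the axis intercepts and sections: no y-intercept at any integer in the box; no x-intercept at any integer in the box.
Together with the visible shape, these determine p as stated.

3*x^2 + 3*x*y + 2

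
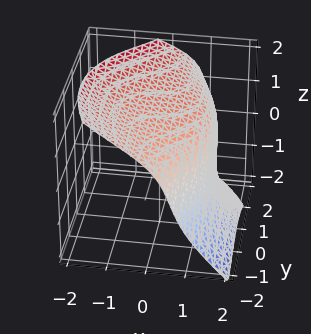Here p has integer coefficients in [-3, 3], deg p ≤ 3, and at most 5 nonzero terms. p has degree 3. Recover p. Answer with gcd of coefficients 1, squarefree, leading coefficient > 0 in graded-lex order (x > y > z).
x^3 + x*y^2 + z^3 - y*z - 3

The degree is 3 — the shape is more complex than any degree-2 surface.
Reading off the gridlines: it misses every integer gridline on the y-axis.
These observations pin down the coefficients.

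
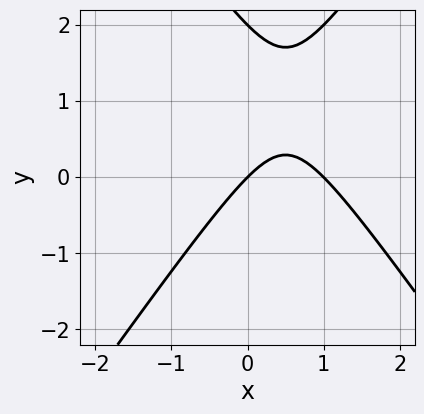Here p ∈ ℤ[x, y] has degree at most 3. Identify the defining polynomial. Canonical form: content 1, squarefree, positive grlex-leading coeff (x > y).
The degree is 2 — a generic line meets the curve in up to 2 points.
From the visible intercepts: among the integer gridlines, it crosses the x-axis at x ∈ {0, 1}; the y-axis gridline crossings are at y ∈ {0, 2}.
Assembling these constraints gives the stated polynomial.

2*x^2 - y^2 - 2*x + 2*y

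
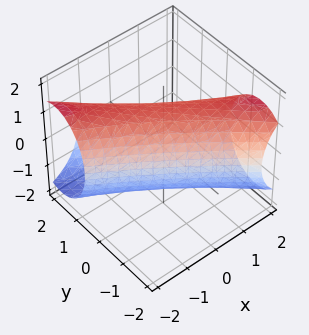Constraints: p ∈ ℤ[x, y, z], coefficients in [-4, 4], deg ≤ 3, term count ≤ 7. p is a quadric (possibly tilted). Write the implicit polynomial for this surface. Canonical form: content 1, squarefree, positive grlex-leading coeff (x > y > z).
(a) Degree: no degree-1 surface has this shape, so deg p = 2.
(b) From the axis intercepts and sections: the y-axis gridline crossings are at y ∈ {-1, 1}.
(c) Putting this together gives p.

x^2 + 3*x*y + 2*y^2 + z^2 - 2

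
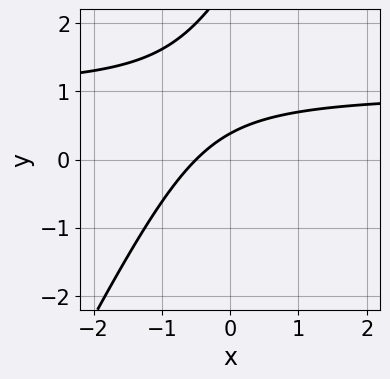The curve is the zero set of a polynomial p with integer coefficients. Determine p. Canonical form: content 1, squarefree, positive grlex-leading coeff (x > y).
2*x*y - y^2 - 2*x + 3*y - 1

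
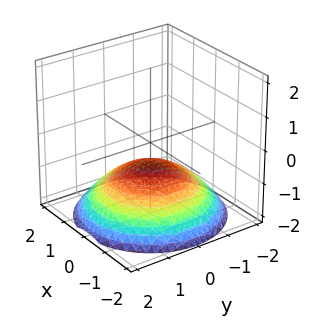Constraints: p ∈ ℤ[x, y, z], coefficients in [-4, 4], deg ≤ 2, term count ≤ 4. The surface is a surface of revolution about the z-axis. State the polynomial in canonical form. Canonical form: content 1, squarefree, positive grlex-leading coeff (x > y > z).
x^2 + y^2 + 3*z + 2

1. deg p = 2. No degree-1 surface has this shape.
2. Symmetry: the z-axis is an axis of rotation, so x and y enter only as x² + y².
3. Reading off the gridlines: a circular section at z = -1 has radius exactly 1; the surface avoids every integer x-axis point in the box.
4. Fitting integer coefficients to these (and the overall shape) gives p.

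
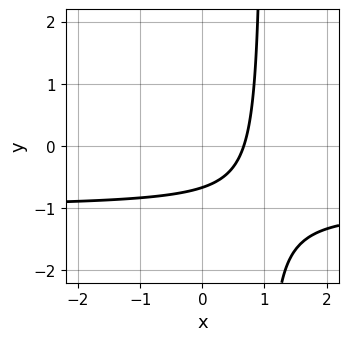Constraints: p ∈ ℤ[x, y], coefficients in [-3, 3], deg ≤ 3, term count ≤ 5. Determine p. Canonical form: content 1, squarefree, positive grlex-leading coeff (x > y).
3*x*y + 3*x - 3*y - 2

Degree: the shape is more complex than any degree-1 curve, so deg p = 2.
The integer polynomial consistent with all of this is the stated p.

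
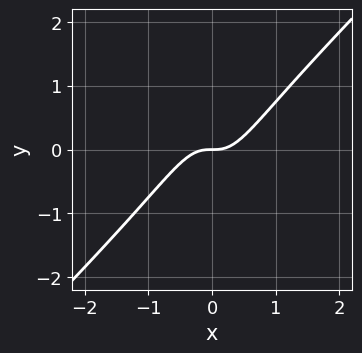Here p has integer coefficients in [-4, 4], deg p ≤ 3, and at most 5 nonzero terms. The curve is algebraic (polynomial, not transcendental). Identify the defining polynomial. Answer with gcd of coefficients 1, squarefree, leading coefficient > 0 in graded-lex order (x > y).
First, degree: the shape is more complex than any degree-2 curve, so deg p = 3.
Then, from the visible intercepts: one y-axis crossing is at y = 0; it meets the x-axis at x = 0 (among the integer gridlines).
Finally, assembling these constraints gives the stated polynomial.

3*x^3 - 3*x^2*y - y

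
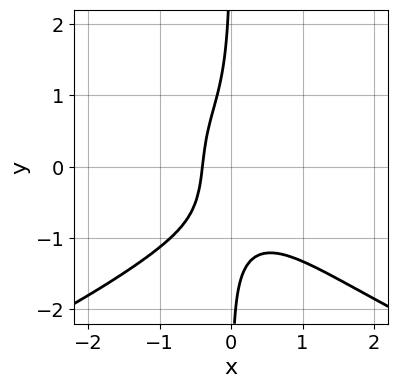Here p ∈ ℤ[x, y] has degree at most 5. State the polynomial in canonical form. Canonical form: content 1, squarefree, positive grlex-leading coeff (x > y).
2*x*y^3 + 3*x^3 + x*y + 2*x + 1

deg p = 4. No degree-3 curve has this shape.
Observable constraints: it misses every integer gridline on the y-axis.
Assembling these constraints gives the stated polynomial.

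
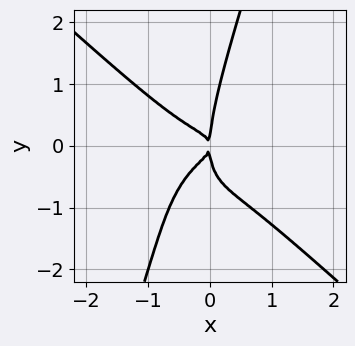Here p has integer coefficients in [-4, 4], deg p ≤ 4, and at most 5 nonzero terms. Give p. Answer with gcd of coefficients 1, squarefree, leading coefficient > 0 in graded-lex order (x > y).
3*x^4 + 3*x*y^3 - y^4 + 3*x*y^2 + x^2

Degree: a generic line meets the curve in up to 4 points, so deg p = 4.
Reading off the gridlines: it meets the x-axis at x = 0 (among the integer gridlines); it crosses the y-axis at the gridline y = 0.
Solving for integer coefficients yields p as stated.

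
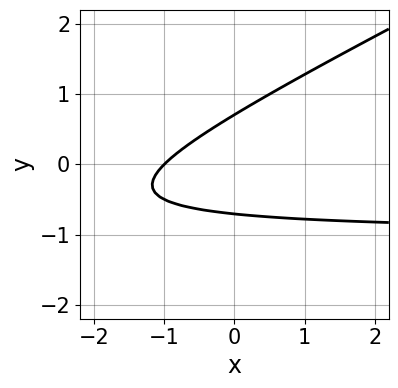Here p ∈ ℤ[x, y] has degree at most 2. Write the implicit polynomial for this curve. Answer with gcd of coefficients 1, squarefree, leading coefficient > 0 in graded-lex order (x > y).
1. deg p = 2. A generic line meets the curve in up to 2 points.
2. Checking where it meets the axes: it crosses the x-axis at the gridline x = -1.
3. These observations pin down the coefficients.

x*y - 2*y^2 + x + 1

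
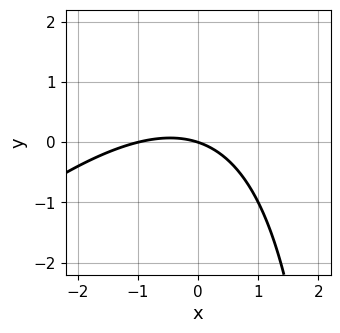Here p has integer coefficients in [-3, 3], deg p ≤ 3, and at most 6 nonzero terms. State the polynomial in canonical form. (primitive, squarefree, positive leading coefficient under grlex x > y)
x^2 - x*y + x + 3*y

Degree: the shape is more complex than any degree-1 curve, so deg p = 2.
Against the integer gridlines: among the integer gridlines, it crosses the x-axis at x ∈ {-1, 0}; it crosses the y-axis at the gridline y = 0.
Matching integer coefficients to the picture gives p.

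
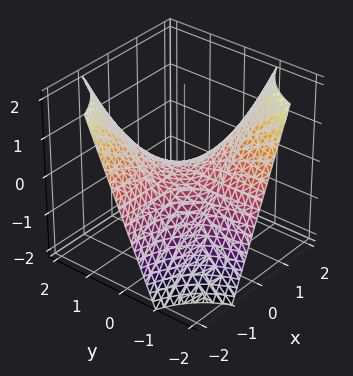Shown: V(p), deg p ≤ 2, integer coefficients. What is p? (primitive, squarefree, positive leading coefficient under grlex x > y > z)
x*y + z

(a) deg p = 2. A hyperbolic paraboloid; a quadric.
(b) From the visible intercepts: it crosses the z-axis at the gridline z = 0; the visible y-axis segment lies entirely on the surface; the visible x-axis segment lies entirely on the surface.
(c) Matching integer coefficients to the picture gives p.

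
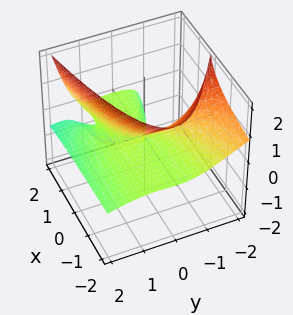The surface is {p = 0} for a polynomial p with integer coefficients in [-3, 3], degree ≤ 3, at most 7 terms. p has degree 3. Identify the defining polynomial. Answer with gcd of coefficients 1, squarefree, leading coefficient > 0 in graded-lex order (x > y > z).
1. The degree is 3 — the shape is more complex than any degree-2 surface.
2. From the visible intercepts: the visible x-axis segment lies entirely on the surface; it crosses the y-axis at the gridline y = 1.
3. Together with the visible shape, these determine p as stated.

y^3 + 3*y^2*z - 3*x*z - y^2 - 3*z^2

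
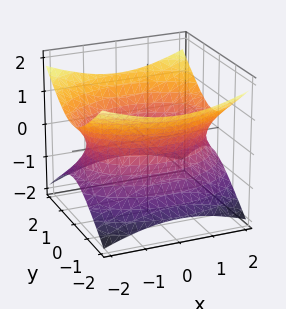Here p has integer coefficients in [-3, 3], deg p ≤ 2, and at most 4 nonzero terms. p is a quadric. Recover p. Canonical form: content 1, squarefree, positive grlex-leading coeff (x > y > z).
(a) The degree is 2 — one connected sheet with a waist; a quadric.
(b) Symmetries: the x ↦ −x reflection is a symmetry, so x appears only in even powers; mirror symmetry y ↦ −y ⇒ only even powers of y; the z ↦ −z reflection is a symmetry, so z appears only in even powers.
(c) Checking where it meets the axes: no z-intercept at any integer in the box.
(d) The integer polynomial consistent with all of this is the stated p.

x^2 + 2*y^2 - 3*z^2 - 3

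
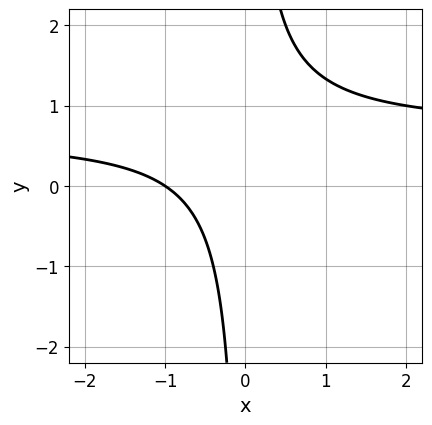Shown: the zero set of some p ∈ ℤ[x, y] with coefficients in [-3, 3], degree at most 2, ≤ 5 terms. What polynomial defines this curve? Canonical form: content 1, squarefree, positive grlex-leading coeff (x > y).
3*x*y - 2*x - 2

(a) The degree is 2 — a generic line meets the curve in up to 2 points.
(b) From the axis intercepts and sections: it meets the x-axis at x = -1 (among the integer gridlines); it misses every integer gridline on the y-axis.
(c) Fitting integer coefficients to these (and the overall shape) gives p.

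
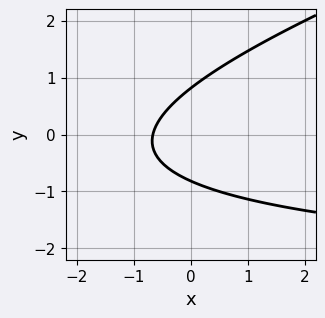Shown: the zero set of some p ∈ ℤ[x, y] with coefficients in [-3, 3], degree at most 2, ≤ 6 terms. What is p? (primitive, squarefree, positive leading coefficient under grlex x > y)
x*y - 3*y^2 + 3*x + 2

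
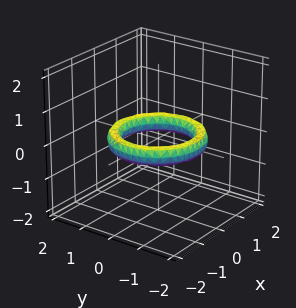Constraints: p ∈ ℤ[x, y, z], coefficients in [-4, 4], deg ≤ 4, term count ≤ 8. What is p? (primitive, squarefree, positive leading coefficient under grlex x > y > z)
x^4 + 2*x^2*y^2 + y^4 - 3*x^2 - 3*y^2 + 3*z^2 + 2

Degree: the shape is more complex than any degree-3 surface, so deg p = 4.
Symmetry: every cross-section ⟂ z is a circle, so x, y appear only via x² + y².
Observable constraints: among the integer gridlines, it crosses the y-axis at y ∈ {-1, 1}; the x-axis gridline crossings are at x ∈ {-1, 1}; no z-intercept at any integer in the box; a circular section at z = 0 has radius exactly 1.
Solving for integer coefficients yields p as stated.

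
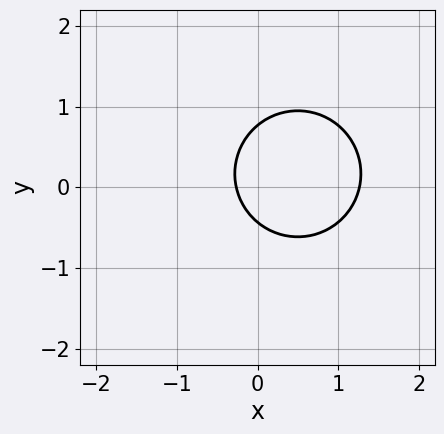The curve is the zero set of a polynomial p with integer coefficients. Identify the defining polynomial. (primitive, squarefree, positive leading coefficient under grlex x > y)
3*x^2 + 3*y^2 - 3*x - y - 1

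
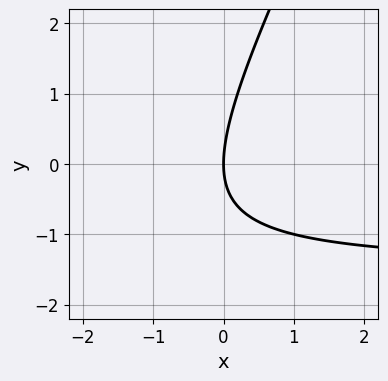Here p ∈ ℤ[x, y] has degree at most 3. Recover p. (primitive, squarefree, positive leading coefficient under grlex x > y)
2*x*y - y^2 + 3*x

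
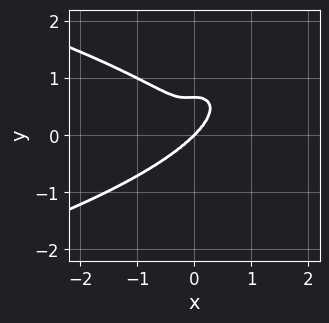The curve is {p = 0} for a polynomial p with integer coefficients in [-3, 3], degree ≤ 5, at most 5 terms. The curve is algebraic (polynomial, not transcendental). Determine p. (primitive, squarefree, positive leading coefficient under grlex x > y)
1. Degree: no degree-3 curve has this shape, so deg p = 4.
2. Observable constraints: one y-axis crossing is at y = 0; it meets the x-axis at x = 0 (among the integer gridlines).
3. Solving for integer coefficients yields p as stated.

x^2*y^2 + 3*y^4 + 2*x^3 - 2*y^3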